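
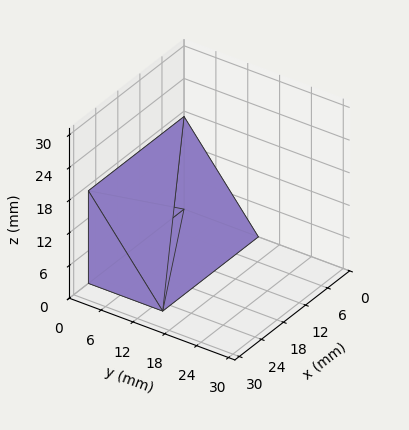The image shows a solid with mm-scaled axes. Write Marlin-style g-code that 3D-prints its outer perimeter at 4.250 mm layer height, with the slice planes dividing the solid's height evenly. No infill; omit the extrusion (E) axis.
Reading the render: the shape is a wedge (ramp): 26 × 14 mm base, rising to 17 mm along the y=0 edge and sloping linearly to z=0 at y=14 (dimensions read to the nearest mm from the axis ticks). For the g-code, the solid's height is divided into equal slices at the stated Δz and each level perimeter traced with G1 moves after a G0 lift.

; perimeter-only toolpath
G21 ; units = mm
G90 ; absolute positioning
G28 ; home
; layer 1
G0 Z4.250
G0 X0.000 Y0.000
G1 X26.000 Y0.000
G1 X26.000 Y10.500
G1 X0.000 Y10.500
G1 X0.000 Y0.000
; layer 2
G0 Z8.500
G0 X0.000 Y0.000
G1 X26.000 Y0.000
G1 X26.000 Y7.000
G1 X0.000 Y7.000
G1 X0.000 Y0.000
; layer 3
G0 Z12.750
G0 X0.000 Y0.000
G1 X26.000 Y0.000
G1 X26.000 Y3.500
G1 X0.000 Y3.500
G1 X0.000 Y0.000
M2 ; end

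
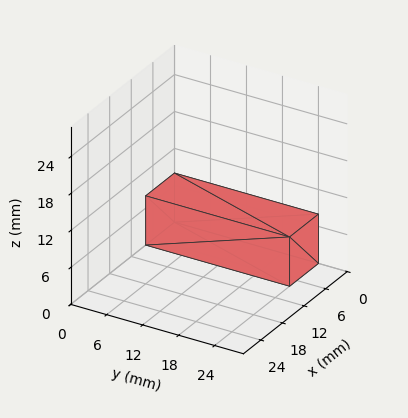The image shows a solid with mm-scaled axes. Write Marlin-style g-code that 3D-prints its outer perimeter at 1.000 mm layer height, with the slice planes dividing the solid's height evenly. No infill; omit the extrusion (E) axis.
Reading the render: the shape is a rectangular box, roughly 8 × 24 mm footprint and 8 mm tall (dimensions read to the nearest mm from the axis ticks). For the g-code, the solid's height is divided into equal slices at the stated Δz and each level perimeter traced with G1 moves after a G0 lift.

; perimeter-only toolpath
G21 ; units = mm
G90 ; absolute positioning
G28 ; home
; layer 1
G0 Z1.000
G0 X0.000 Y0.000
G1 X8.000 Y0.000
G1 X8.000 Y24.000
G1 X0.000 Y24.000
G1 X0.000 Y0.000
; layer 2
G0 Z2.000
G0 X0.000 Y0.000
G1 X8.000 Y0.000
G1 X8.000 Y24.000
G1 X0.000 Y24.000
G1 X0.000 Y0.000
; layer 3
G0 Z3.000
G0 X0.000 Y0.000
G1 X8.000 Y0.000
G1 X8.000 Y24.000
G1 X0.000 Y24.000
G1 X0.000 Y0.000
; layer 4
G0 Z4.000
G0 X0.000 Y0.000
G1 X8.000 Y0.000
G1 X8.000 Y24.000
G1 X0.000 Y24.000
G1 X0.000 Y0.000
; layer 5
G0 Z5.000
G0 X0.000 Y0.000
G1 X8.000 Y0.000
G1 X8.000 Y24.000
G1 X0.000 Y24.000
G1 X0.000 Y0.000
; layer 6
G0 Z6.000
G0 X0.000 Y0.000
G1 X8.000 Y0.000
G1 X8.000 Y24.000
G1 X0.000 Y24.000
G1 X0.000 Y0.000
; layer 7
G0 Z7.000
G0 X0.000 Y0.000
G1 X8.000 Y0.000
G1 X8.000 Y24.000
G1 X0.000 Y24.000
G1 X0.000 Y0.000
; layer 8
G0 Z8.000
G0 X0.000 Y0.000
G1 X8.000 Y0.000
G1 X8.000 Y24.000
G1 X0.000 Y24.000
G1 X0.000 Y0.000
M2 ; end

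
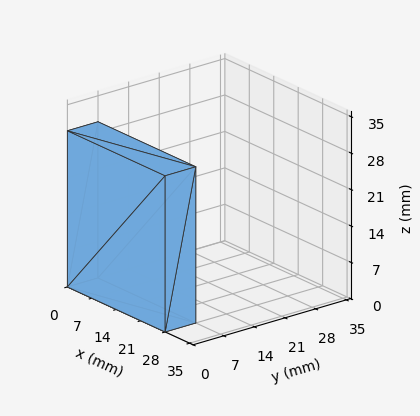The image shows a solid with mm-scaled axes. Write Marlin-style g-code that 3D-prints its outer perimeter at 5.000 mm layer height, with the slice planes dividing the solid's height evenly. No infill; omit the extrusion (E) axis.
Reading the render: the shape is a rectangular box, roughly 28 × 7 mm footprint and 30 mm tall (dimensions read to the nearest mm from the axis ticks). For the g-code, the solid's height is divided into equal slices at the stated Δz and each level perimeter traced with G1 moves after a G0 lift.

; perimeter-only toolpath
G21 ; units = mm
G90 ; absolute positioning
G28 ; home
; layer 1
G0 Z5.000
G0 X0.000 Y0.000
G1 X28.000 Y0.000
G1 X28.000 Y7.000
G1 X0.000 Y7.000
G1 X0.000 Y0.000
; layer 2
G0 Z10.000
G0 X0.000 Y0.000
G1 X28.000 Y0.000
G1 X28.000 Y7.000
G1 X0.000 Y7.000
G1 X0.000 Y0.000
; layer 3
G0 Z15.000
G0 X0.000 Y0.000
G1 X28.000 Y0.000
G1 X28.000 Y7.000
G1 X0.000 Y7.000
G1 X0.000 Y0.000
; layer 4
G0 Z20.000
G0 X0.000 Y0.000
G1 X28.000 Y0.000
G1 X28.000 Y7.000
G1 X0.000 Y7.000
G1 X0.000 Y0.000
; layer 5
G0 Z25.000
G0 X0.000 Y0.000
G1 X28.000 Y0.000
G1 X28.000 Y7.000
G1 X0.000 Y7.000
G1 X0.000 Y0.000
; layer 6
G0 Z30.000
G0 X0.000 Y0.000
G1 X28.000 Y0.000
G1 X28.000 Y7.000
G1 X0.000 Y7.000
G1 X0.000 Y0.000
M2 ; end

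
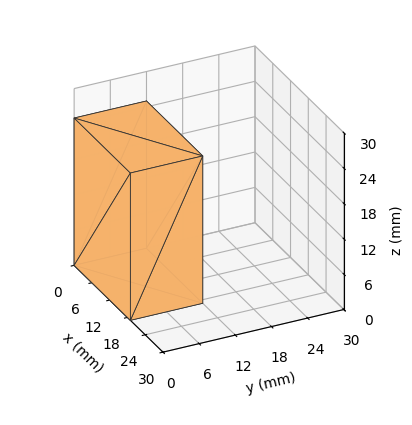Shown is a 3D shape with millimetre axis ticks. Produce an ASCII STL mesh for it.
Reading the render: the shape is a rectangular box, roughly 19 × 12 mm footprint and 25 mm tall (dimensions read to the nearest mm from the axis ticks). For the STL, each face is triangulated and given an outward normal.

solid part
  facet normal 0.0000 0.0000 -1.0000
    outer loop
      vertex 19.00 12.00 0.00
      vertex 19.00 0.00 0.00
      vertex 0.00 0.00 0.00
    endloop
  endfacet
  facet normal 0.0000 0.0000 -1.0000
    outer loop
      vertex 0.00 12.00 0.00
      vertex 19.00 12.00 0.00
      vertex 0.00 0.00 0.00
    endloop
  endfacet
  facet normal 0.0000 0.0000 1.0000
    outer loop
      vertex 0.00 0.00 25.00
      vertex 19.00 0.00 25.00
      vertex 19.00 12.00 25.00
    endloop
  endfacet
  facet normal 0.0000 0.0000 1.0000
    outer loop
      vertex 0.00 0.00 25.00
      vertex 19.00 12.00 25.00
      vertex 0.00 12.00 25.00
    endloop
  endfacet
  facet normal 0.0000 -1.0000 0.0000
    outer loop
      vertex 0.00 0.00 0.00
      vertex 19.00 0.00 0.00
      vertex 19.00 0.00 25.00
    endloop
  endfacet
  facet normal 0.0000 -1.0000 0.0000
    outer loop
      vertex 0.00 0.00 0.00
      vertex 19.00 0.00 25.00
      vertex 0.00 0.00 25.00
    endloop
  endfacet
  facet normal 0.0000 1.0000 0.0000
    outer loop
      vertex 19.00 12.00 25.00
      vertex 19.00 12.00 0.00
      vertex 0.00 12.00 0.00
    endloop
  endfacet
  facet normal 0.0000 1.0000 0.0000
    outer loop
      vertex 0.00 12.00 25.00
      vertex 19.00 12.00 25.00
      vertex 0.00 12.00 0.00
    endloop
  endfacet
  facet normal -1.0000 0.0000 0.0000
    outer loop
      vertex 0.00 12.00 25.00
      vertex 0.00 12.00 0.00
      vertex 0.00 0.00 0.00
    endloop
  endfacet
  facet normal -1.0000 0.0000 0.0000
    outer loop
      vertex 0.00 0.00 25.00
      vertex 0.00 12.00 25.00
      vertex 0.00 0.00 0.00
    endloop
  endfacet
  facet normal 1.0000 0.0000 0.0000
    outer loop
      vertex 19.00 0.00 0.00
      vertex 19.00 12.00 0.00
      vertex 19.00 12.00 25.00
    endloop
  endfacet
  facet normal 1.0000 0.0000 0.0000
    outer loop
      vertex 19.00 0.00 0.00
      vertex 19.00 12.00 25.00
      vertex 19.00 0.00 25.00
    endloop
  endfacet
endsolid part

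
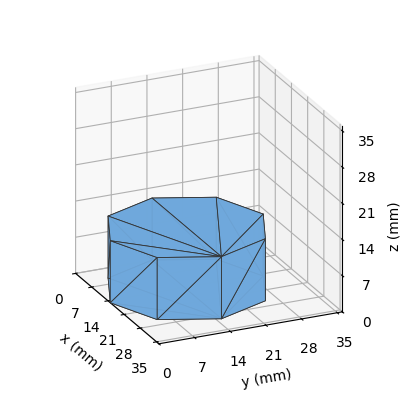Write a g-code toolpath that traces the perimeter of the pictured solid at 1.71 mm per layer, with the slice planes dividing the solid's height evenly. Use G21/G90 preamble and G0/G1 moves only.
Reading the render: the shape is a regular 8-sided prism (a cylinder approximated with 8 flat sides), circumscribed radius ≈ 15 mm, height ≈ 12 mm (dimensions read to the nearest mm from the axis ticks). For the g-code, the solid's height is divided into equal slices at the stated Δz and each level perimeter traced with G1 moves after a G0 lift.

; perimeter-only toolpath
G21 ; units = mm
G90 ; absolute positioning
G28 ; home
; layer 1
G0 Z1.71
G0 X30.00 Y15.00
G1 X25.61 Y25.61
G1 X15.00 Y30.00
G1 X4.39 Y25.61
G1 X0.00 Y15.00
G1 X4.39 Y4.39
G1 X15.00 Y0.00
G1 X25.61 Y4.39
G1 X30.00 Y15.00
; layer 2
G0 Z3.43
G0 X30.00 Y15.00
G1 X25.61 Y25.61
G1 X15.00 Y30.00
G1 X4.39 Y25.61
G1 X0.00 Y15.00
G1 X4.39 Y4.39
G1 X15.00 Y0.00
G1 X25.61 Y4.39
G1 X30.00 Y15.00
; layer 3
G0 Z5.14
G0 X30.00 Y15.00
G1 X25.61 Y25.61
G1 X15.00 Y30.00
G1 X4.39 Y25.61
G1 X0.00 Y15.00
G1 X4.39 Y4.39
G1 X15.00 Y0.00
G1 X25.61 Y4.39
G1 X30.00 Y15.00
; layer 4
G0 Z6.86
G0 X30.00 Y15.00
G1 X25.61 Y25.61
G1 X15.00 Y30.00
G1 X4.39 Y25.61
G1 X0.00 Y15.00
G1 X4.39 Y4.39
G1 X15.00 Y0.00
G1 X25.61 Y4.39
G1 X30.00 Y15.00
; layer 5
G0 Z8.57
G0 X30.00 Y15.00
G1 X25.61 Y25.61
G1 X15.00 Y30.00
G1 X4.39 Y25.61
G1 X0.00 Y15.00
G1 X4.39 Y4.39
G1 X15.00 Y0.00
G1 X25.61 Y4.39
G1 X30.00 Y15.00
; layer 6
G0 Z10.29
G0 X30.00 Y15.00
G1 X25.61 Y25.61
G1 X15.00 Y30.00
G1 X4.39 Y25.61
G1 X0.00 Y15.00
G1 X4.39 Y4.39
G1 X15.00 Y0.00
G1 X25.61 Y4.39
G1 X30.00 Y15.00
; layer 7
G0 Z12.00
G0 X30.00 Y15.00
G1 X25.61 Y25.61
G1 X15.00 Y30.00
G1 X4.39 Y25.61
G1 X0.00 Y15.00
G1 X4.39 Y4.39
G1 X15.00 Y0.00
G1 X25.61 Y4.39
G1 X30.00 Y15.00
M2 ; end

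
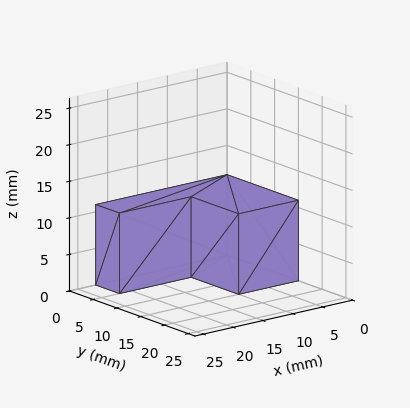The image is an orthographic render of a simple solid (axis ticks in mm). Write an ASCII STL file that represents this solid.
Reading the render: the shape is an L-shaped prism: outer 22 × 15 mm, arm thicknesses ≈ 5 mm (horizontal) and 10 mm (vertical), extruded 11 mm in z (dimensions read to the nearest mm from the axis ticks). For the STL, each face is triangulated and given an outward normal.

solid part
  facet normal 0.0000 0.0000 -1.0000
    outer loop
      vertex 22.0 5.0 0.0
      vertex 22.0 0.0 0.0
      vertex 0.0 0.0 0.0
    endloop
  endfacet
  facet normal 0.0000 0.0000 -1.0000
    outer loop
      vertex 10.0 5.0 0.0
      vertex 22.0 5.0 0.0
      vertex 0.0 0.0 0.0
    endloop
  endfacet
  facet normal 0.0000 0.0000 -1.0000
    outer loop
      vertex 10.0 15.0 0.0
      vertex 10.0 5.0 0.0
      vertex 0.0 0.0 0.0
    endloop
  endfacet
  facet normal 0.0000 0.0000 -1.0000
    outer loop
      vertex 0.0 15.0 0.0
      vertex 10.0 15.0 0.0
      vertex 0.0 0.0 0.0
    endloop
  endfacet
  facet normal 0.0000 0.0000 1.0000
    outer loop
      vertex 0.0 0.0 11.0
      vertex 22.0 0.0 11.0
      vertex 22.0 5.0 11.0
    endloop
  endfacet
  facet normal 0.0000 0.0000 1.0000
    outer loop
      vertex 0.0 0.0 11.0
      vertex 22.0 5.0 11.0
      vertex 10.0 5.0 11.0
    endloop
  endfacet
  facet normal 0.0000 0.0000 1.0000
    outer loop
      vertex 0.0 0.0 11.0
      vertex 10.0 5.0 11.0
      vertex 10.0 15.0 11.0
    endloop
  endfacet
  facet normal 0.0000 0.0000 1.0000
    outer loop
      vertex 0.0 0.0 11.0
      vertex 10.0 15.0 11.0
      vertex 0.0 15.0 11.0
    endloop
  endfacet
  facet normal 0.0000 -1.0000 0.0000
    outer loop
      vertex 0.0 0.0 0.0
      vertex 22.0 0.0 0.0
      vertex 22.0 0.0 11.0
    endloop
  endfacet
  facet normal 0.0000 -1.0000 0.0000
    outer loop
      vertex 0.0 0.0 0.0
      vertex 22.0 0.0 11.0
      vertex 0.0 0.0 11.0
    endloop
  endfacet
  facet normal 1.0000 0.0000 0.0000
    outer loop
      vertex 22.0 0.0 0.0
      vertex 22.0 5.0 0.0
      vertex 22.0 5.0 11.0
    endloop
  endfacet
  facet normal 1.0000 0.0000 0.0000
    outer loop
      vertex 22.0 0.0 0.0
      vertex 22.0 5.0 11.0
      vertex 22.0 0.0 11.0
    endloop
  endfacet
  facet normal 0.0000 1.0000 0.0000
    outer loop
      vertex 22.0 5.0 0.0
      vertex 10.0 5.0 0.0
      vertex 10.0 5.0 11.0
    endloop
  endfacet
  facet normal 0.0000 1.0000 0.0000
    outer loop
      vertex 22.0 5.0 0.0
      vertex 10.0 5.0 11.0
      vertex 22.0 5.0 11.0
    endloop
  endfacet
  facet normal 1.0000 0.0000 0.0000
    outer loop
      vertex 10.0 5.0 0.0
      vertex 10.0 15.0 0.0
      vertex 10.0 15.0 11.0
    endloop
  endfacet
  facet normal 1.0000 0.0000 0.0000
    outer loop
      vertex 10.0 5.0 0.0
      vertex 10.0 15.0 11.0
      vertex 10.0 5.0 11.0
    endloop
  endfacet
  facet normal 0.0000 1.0000 0.0000
    outer loop
      vertex 10.0 15.0 0.0
      vertex 0.0 15.0 0.0
      vertex 0.0 15.0 11.0
    endloop
  endfacet
  facet normal 0.0000 1.0000 0.0000
    outer loop
      vertex 10.0 15.0 0.0
      vertex 0.0 15.0 11.0
      vertex 10.0 15.0 11.0
    endloop
  endfacet
  facet normal -1.0000 0.0000 0.0000
    outer loop
      vertex 0.0 15.0 0.0
      vertex 0.0 0.0 0.0
      vertex 0.0 0.0 11.0
    endloop
  endfacet
  facet normal -1.0000 0.0000 0.0000
    outer loop
      vertex 0.0 15.0 0.0
      vertex 0.0 0.0 11.0
      vertex 0.0 15.0 11.0
    endloop
  endfacet
endsolid part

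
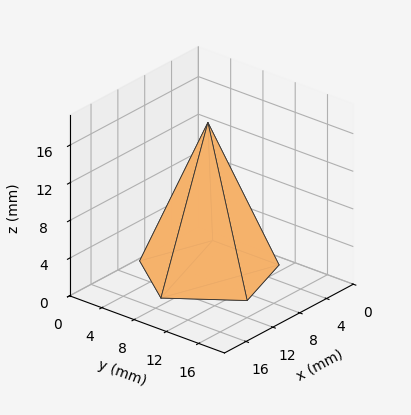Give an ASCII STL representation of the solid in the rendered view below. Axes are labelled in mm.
Reading the render: the shape is a regular 5-sided pyramid, base circumscribed radius ≈ 7 mm, apex at z ≈ 16 mm (dimensions read to the nearest mm from the axis ticks). For the STL, each face is triangulated and given an outward normal.

solid part
  facet normal 0.0000 0.0000 -1.0000
    outer loop
      vertex 1.34 11.11 0.00
      vertex 9.16 13.66 0.00
      vertex 14.00 7.00 0.00
    endloop
  endfacet
  facet normal 0.0000 0.0000 -1.0000
    outer loop
      vertex 1.34 2.89 0.00
      vertex 1.34 11.11 0.00
      vertex 14.00 7.00 0.00
    endloop
  endfacet
  facet normal 0.0000 0.0000 -1.0000
    outer loop
      vertex 9.16 0.34 0.00
      vertex 1.34 2.89 0.00
      vertex 14.00 7.00 0.00
    endloop
  endfacet
  facet normal 0.7626 0.5542 0.3336
    outer loop
      vertex 14.00 7.00 0.00
      vertex 9.16 13.66 0.00
      vertex 7.00 7.00 16.00
    endloop
  endfacet
  facet normal -0.2923 0.8963 0.3336
    outer loop
      vertex 9.16 13.66 0.00
      vertex 1.34 11.11 0.00
      vertex 7.00 7.00 16.00
    endloop
  endfacet
  facet normal -0.9428 0.0000 0.3335
    outer loop
      vertex 1.34 11.11 0.00
      vertex 1.34 2.89 0.00
      vertex 7.00 7.00 16.00
    endloop
  endfacet
  facet normal -0.2923 -0.8963 0.3336
    outer loop
      vertex 1.34 2.89 0.00
      vertex 9.16 0.34 0.00
      vertex 7.00 7.00 16.00
    endloop
  endfacet
  facet normal 0.7626 -0.5542 0.3336
    outer loop
      vertex 9.16 0.34 0.00
      vertex 14.00 7.00 0.00
      vertex 7.00 7.00 16.00
    endloop
  endfacet
endsolid part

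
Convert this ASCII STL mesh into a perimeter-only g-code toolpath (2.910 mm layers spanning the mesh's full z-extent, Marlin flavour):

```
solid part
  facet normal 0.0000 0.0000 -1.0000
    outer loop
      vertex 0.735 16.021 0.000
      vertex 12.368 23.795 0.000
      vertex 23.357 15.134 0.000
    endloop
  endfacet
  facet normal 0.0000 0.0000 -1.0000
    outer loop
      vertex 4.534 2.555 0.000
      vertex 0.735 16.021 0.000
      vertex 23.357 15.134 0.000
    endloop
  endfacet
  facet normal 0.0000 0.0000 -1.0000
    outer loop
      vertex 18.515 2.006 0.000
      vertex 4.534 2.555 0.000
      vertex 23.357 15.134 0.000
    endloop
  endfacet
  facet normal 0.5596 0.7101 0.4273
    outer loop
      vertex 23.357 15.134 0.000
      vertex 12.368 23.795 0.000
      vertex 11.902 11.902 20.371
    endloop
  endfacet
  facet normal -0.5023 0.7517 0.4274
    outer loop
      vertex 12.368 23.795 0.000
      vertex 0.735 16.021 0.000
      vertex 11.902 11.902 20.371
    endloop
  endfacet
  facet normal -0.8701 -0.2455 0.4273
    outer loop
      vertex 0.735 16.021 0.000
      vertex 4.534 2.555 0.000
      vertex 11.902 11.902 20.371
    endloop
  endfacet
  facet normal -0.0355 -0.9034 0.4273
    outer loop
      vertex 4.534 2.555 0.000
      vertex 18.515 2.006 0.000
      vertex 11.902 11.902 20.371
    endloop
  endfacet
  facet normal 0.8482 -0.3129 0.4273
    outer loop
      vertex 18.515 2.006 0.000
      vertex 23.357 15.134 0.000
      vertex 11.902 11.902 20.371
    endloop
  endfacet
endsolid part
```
; perimeter-only toolpath
G21 ; units = mm
G90 ; absolute positioning
G28 ; home
; layer 1
G0 Z2.910
G0 X21.721 Y14.672
G1 X12.301 Y22.096
G1 X2.330 Y15.433
G1 X5.587 Y3.890
G1 X17.570 Y3.420
G1 X21.721 Y14.672
; layer 2
G0 Z5.820
G0 X20.084 Y14.211
G1 X12.235 Y20.397
G1 X3.926 Y14.844
G1 X6.639 Y5.226
G1 X16.626 Y4.833
G1 X20.084 Y14.211
; layer 3
G0 Z8.730
G0 X18.448 Y13.749
G1 X12.168 Y18.698
G1 X5.521 Y14.256
G1 X7.692 Y6.561
G1 X15.681 Y6.247
G1 X18.448 Y13.749
; layer 4
G0 Z11.641
G0 X16.811 Y13.287
G1 X12.102 Y16.999
G1 X7.116 Y13.667
G1 X8.744 Y7.896
G1 X14.736 Y7.661
G1 X16.811 Y13.287
; layer 5
G0 Z14.551
G0 X15.175 Y12.825
G1 X12.035 Y15.300
G1 X8.711 Y13.079
G1 X9.797 Y9.231
G1 X13.791 Y9.075
G1 X15.175 Y12.825
; layer 6
G0 Z17.461
G0 X13.538 Y12.364
G1 X11.969 Y13.601
G1 X10.307 Y12.490
G1 X10.849 Y10.567
G1 X12.847 Y10.488
G1 X13.538 Y12.364
M2 ; end

The solid is a regular 5-sided pyramid, base circumscribed radius ≈ 11.9 mm, apex at z ≈ 20.4 mm. Slicing at Δz = 2.910 mm — 7 equal slices spanning the solid's height, so layer i sits at z = i·h/7 — gives 6 non-empty perimeters. Each is a 5-segment closed polygon; G0 lifts to the layer z and rapids to the start vertex, then G1 traces the edges. The cross-section shrinks linearly with z (the slice at the apex is degenerate and omitted).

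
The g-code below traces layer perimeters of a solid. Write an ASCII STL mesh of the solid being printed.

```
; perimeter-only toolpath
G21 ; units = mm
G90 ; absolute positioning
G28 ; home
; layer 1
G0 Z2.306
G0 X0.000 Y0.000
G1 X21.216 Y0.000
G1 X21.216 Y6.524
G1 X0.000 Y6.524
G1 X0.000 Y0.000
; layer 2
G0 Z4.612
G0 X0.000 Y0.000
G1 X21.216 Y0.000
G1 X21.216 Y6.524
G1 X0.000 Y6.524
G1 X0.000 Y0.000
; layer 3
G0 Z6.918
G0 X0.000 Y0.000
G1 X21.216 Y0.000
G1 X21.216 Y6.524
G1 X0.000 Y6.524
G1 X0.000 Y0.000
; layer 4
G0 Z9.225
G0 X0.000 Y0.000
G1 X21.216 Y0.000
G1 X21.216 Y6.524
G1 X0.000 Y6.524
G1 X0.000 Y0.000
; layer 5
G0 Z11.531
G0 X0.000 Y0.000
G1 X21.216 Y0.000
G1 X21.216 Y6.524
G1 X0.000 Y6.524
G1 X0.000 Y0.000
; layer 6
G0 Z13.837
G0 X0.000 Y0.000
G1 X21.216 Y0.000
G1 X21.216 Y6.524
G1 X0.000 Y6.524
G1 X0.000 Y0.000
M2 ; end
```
solid part
  facet normal 0.0000 0.0000 -1.0000
    outer loop
      vertex 21.216 6.524 0.000
      vertex 21.216 0.000 0.000
      vertex 0.000 0.000 0.000
    endloop
  endfacet
  facet normal 0.0000 0.0000 -1.0000
    outer loop
      vertex 0.000 6.524 0.000
      vertex 21.216 6.524 0.000
      vertex 0.000 0.000 0.000
    endloop
  endfacet
  facet normal 0.0000 0.0000 1.0000
    outer loop
      vertex 0.000 0.000 13.837
      vertex 21.216 0.000 13.837
      vertex 21.216 6.524 13.837
    endloop
  endfacet
  facet normal 0.0000 0.0000 1.0000
    outer loop
      vertex 0.000 0.000 13.837
      vertex 21.216 6.524 13.837
      vertex 0.000 6.524 13.837
    endloop
  endfacet
  facet normal 0.0000 -1.0000 0.0000
    outer loop
      vertex 0.000 0.000 0.000
      vertex 21.216 0.000 0.000
      vertex 21.216 0.000 13.837
    endloop
  endfacet
  facet normal 0.0000 -1.0000 0.0000
    outer loop
      vertex 0.000 0.000 0.000
      vertex 21.216 0.000 13.837
      vertex 0.000 0.000 13.837
    endloop
  endfacet
  facet normal 0.0000 1.0000 0.0000
    outer loop
      vertex 21.216 6.524 13.837
      vertex 21.216 6.524 0.000
      vertex 0.000 6.524 0.000
    endloop
  endfacet
  facet normal 0.0000 1.0000 0.0000
    outer loop
      vertex 0.000 6.524 13.837
      vertex 21.216 6.524 13.837
      vertex 0.000 6.524 0.000
    endloop
  endfacet
  facet normal -1.0000 0.0000 0.0000
    outer loop
      vertex 0.000 6.524 13.837
      vertex 0.000 6.524 0.000
      vertex 0.000 0.000 0.000
    endloop
  endfacet
  facet normal -1.0000 0.0000 0.0000
    outer loop
      vertex 0.000 0.000 13.837
      vertex 0.000 6.524 13.837
      vertex 0.000 0.000 0.000
    endloop
  endfacet
  facet normal 1.0000 0.0000 0.0000
    outer loop
      vertex 21.216 0.000 0.000
      vertex 21.216 6.524 0.000
      vertex 21.216 6.524 13.837
    endloop
  endfacet
  facet normal 1.0000 0.0000 0.0000
    outer loop
      vertex 21.216 0.000 0.000
      vertex 21.216 6.524 13.837
      vertex 21.216 0.000 13.837
    endloop
  endfacet
endsolid part

The G0 Z moves step by Δz≈2.306 mm. Every layer's G1 loop is the same polygon, so the solid is a straight extrusion of it from z=0 to z≈13.8. Closing with flat bottom and top caps and triangulating gives 12 facets — a rectangular box, roughly 21.2 × 6.52 mm footprint and 13.8 mm tall.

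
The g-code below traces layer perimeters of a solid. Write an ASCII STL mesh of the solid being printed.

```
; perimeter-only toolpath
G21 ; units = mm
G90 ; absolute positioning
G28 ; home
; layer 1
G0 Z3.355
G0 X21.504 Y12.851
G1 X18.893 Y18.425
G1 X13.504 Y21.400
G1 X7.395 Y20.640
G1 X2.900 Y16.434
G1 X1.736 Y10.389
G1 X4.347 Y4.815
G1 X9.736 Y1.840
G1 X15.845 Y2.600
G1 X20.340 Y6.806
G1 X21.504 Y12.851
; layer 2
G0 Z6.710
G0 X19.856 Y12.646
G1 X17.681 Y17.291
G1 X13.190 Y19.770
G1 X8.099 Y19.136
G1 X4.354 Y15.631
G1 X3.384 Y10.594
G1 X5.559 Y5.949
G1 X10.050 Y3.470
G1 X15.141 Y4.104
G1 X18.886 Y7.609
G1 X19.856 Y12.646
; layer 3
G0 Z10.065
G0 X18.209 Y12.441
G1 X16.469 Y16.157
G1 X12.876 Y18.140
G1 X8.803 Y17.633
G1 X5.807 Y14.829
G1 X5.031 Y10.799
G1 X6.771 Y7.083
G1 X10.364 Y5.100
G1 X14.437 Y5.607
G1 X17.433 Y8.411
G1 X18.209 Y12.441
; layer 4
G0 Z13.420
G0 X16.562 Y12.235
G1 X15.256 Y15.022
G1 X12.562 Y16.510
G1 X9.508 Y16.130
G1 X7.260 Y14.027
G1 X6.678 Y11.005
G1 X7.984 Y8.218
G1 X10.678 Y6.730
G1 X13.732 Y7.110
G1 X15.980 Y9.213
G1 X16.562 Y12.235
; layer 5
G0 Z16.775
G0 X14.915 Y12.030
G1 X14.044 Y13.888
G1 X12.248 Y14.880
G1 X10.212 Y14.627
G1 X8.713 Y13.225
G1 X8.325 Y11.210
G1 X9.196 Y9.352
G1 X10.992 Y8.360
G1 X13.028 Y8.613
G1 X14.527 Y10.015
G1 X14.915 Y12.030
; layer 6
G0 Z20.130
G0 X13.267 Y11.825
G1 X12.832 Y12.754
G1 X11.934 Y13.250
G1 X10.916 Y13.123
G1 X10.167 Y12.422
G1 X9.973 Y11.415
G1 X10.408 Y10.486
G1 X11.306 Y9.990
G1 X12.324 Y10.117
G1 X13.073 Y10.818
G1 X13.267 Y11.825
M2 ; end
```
solid part
  facet normal 0.0000 0.0000 -1.0000
    outer loop
      vertex 13.818 23.030 0.000
      vertex 20.105 19.559 0.000
      vertex 23.151 13.056 0.000
    endloop
  endfacet
  facet normal 0.0000 0.0000 -1.0000
    outer loop
      vertex 6.691 22.143 0.000
      vertex 13.818 23.030 0.000
      vertex 23.151 13.056 0.000
    endloop
  endfacet
  facet normal 0.0000 0.0000 -1.0000
    outer loop
      vertex 1.447 17.236 0.000
      vertex 6.691 22.143 0.000
      vertex 23.151 13.056 0.000
    endloop
  endfacet
  facet normal 0.0000 0.0000 -1.0000
    outer loop
      vertex 0.089 10.184 0.000
      vertex 1.447 17.236 0.000
      vertex 23.151 13.056 0.000
    endloop
  endfacet
  facet normal 0.0000 0.0000 -1.0000
    outer loop
      vertex 3.135 3.681 0.000
      vertex 0.089 10.184 0.000
      vertex 23.151 13.056 0.000
    endloop
  endfacet
  facet normal 0.0000 0.0000 -1.0000
    outer loop
      vertex 9.422 0.210 0.000
      vertex 3.135 3.681 0.000
      vertex 23.151 13.056 0.000
    endloop
  endfacet
  facet normal 0.0000 0.0000 -1.0000
    outer loop
      vertex 16.549 1.097 0.000
      vertex 9.422 0.210 0.000
      vertex 23.151 13.056 0.000
    endloop
  endfacet
  facet normal 0.0000 0.0000 -1.0000
    outer loop
      vertex 21.793 6.004 0.000
      vertex 16.549 1.097 0.000
      vertex 23.151 13.056 0.000
    endloop
  endfacet
  facet normal 0.8194 0.3838 0.4258
    outer loop
      vertex 23.151 13.056 0.000
      vertex 20.105 19.559 0.000
      vertex 11.620 11.620 23.485
    endloop
  endfacet
  facet normal 0.4373 0.7921 0.4258
    outer loop
      vertex 20.105 19.559 0.000
      vertex 13.818 23.030 0.000
      vertex 11.620 11.620 23.485
    endloop
  endfacet
  facet normal -0.1117 0.8979 0.4258
    outer loop
      vertex 13.818 23.030 0.000
      vertex 6.691 22.143 0.000
      vertex 11.620 11.620 23.485
    endloop
  endfacet
  facet normal -0.6182 0.6607 0.4258
    outer loop
      vertex 6.691 22.143 0.000
      vertex 1.447 17.236 0.000
      vertex 11.620 11.620 23.485
    endloop
  endfacet
  facet normal -0.8885 0.1711 0.4258
    outer loop
      vertex 1.447 17.236 0.000
      vertex 0.089 10.184 0.000
      vertex 11.620 11.620 23.485
    endloop
  endfacet
  facet normal -0.8194 -0.3838 0.4258
    outer loop
      vertex 0.089 10.184 0.000
      vertex 3.135 3.681 0.000
      vertex 11.620 11.620 23.485
    endloop
  endfacet
  facet normal -0.4373 -0.7921 0.4258
    outer loop
      vertex 3.135 3.681 0.000
      vertex 9.422 0.210 0.000
      vertex 11.620 11.620 23.485
    endloop
  endfacet
  facet normal 0.1117 -0.8979 0.4258
    outer loop
      vertex 9.422 0.210 0.000
      vertex 16.549 1.097 0.000
      vertex 11.620 11.620 23.485
    endloop
  endfacet
  facet normal 0.6182 -0.6607 0.4258
    outer loop
      vertex 16.549 1.097 0.000
      vertex 21.793 6.004 0.000
      vertex 11.620 11.620 23.485
    endloop
  endfacet
  facet normal 0.8885 -0.1711 0.4258
    outer loop
      vertex 21.793 6.004 0.000
      vertex 23.151 13.056 0.000
      vertex 11.620 11.620 23.485
    endloop
  endfacet
endsolid part

The G0 Z moves step by Δz≈3.355 mm. The G1 loops shrink linearly with z, so the solid tapers from its base footprint up to z≈23.5. Closing with a flat bottom cap and the tapered top and triangulating gives 18 facets — a regular 10-sided pyramid, base circumscribed radius ≈ 11.6 mm, apex at z ≈ 23.5 mm.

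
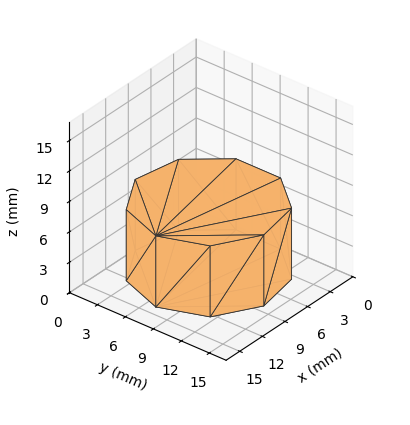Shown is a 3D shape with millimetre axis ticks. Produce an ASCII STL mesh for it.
Reading the render: the shape is a regular 9-sided prism (a cylinder approximated with 9 flat sides), circumscribed radius ≈ 7 mm, height ≈ 7 mm (dimensions read to the nearest mm from the axis ticks). For the STL, each face is triangulated and given an outward normal.

solid part
  facet normal 0.0000 0.0000 -1.0000
    outer loop
      vertex 8.216 13.894 0.000
      vertex 12.362 11.500 0.000
      vertex 14.000 7.000 0.000
    endloop
  endfacet
  facet normal 0.0000 0.0000 -1.0000
    outer loop
      vertex 3.500 13.062 0.000
      vertex 8.216 13.894 0.000
      vertex 14.000 7.000 0.000
    endloop
  endfacet
  facet normal 0.0000 0.0000 -1.0000
    outer loop
      vertex 0.422 9.394 0.000
      vertex 3.500 13.062 0.000
      vertex 14.000 7.000 0.000
    endloop
  endfacet
  facet normal 0.0000 0.0000 -1.0000
    outer loop
      vertex 0.422 4.606 0.000
      vertex 0.422 9.394 0.000
      vertex 14.000 7.000 0.000
    endloop
  endfacet
  facet normal 0.0000 0.0000 -1.0000
    outer loop
      vertex 3.500 0.938 0.000
      vertex 0.422 4.606 0.000
      vertex 14.000 7.000 0.000
    endloop
  endfacet
  facet normal 0.0000 0.0000 -1.0000
    outer loop
      vertex 8.216 0.106 0.000
      vertex 3.500 0.938 0.000
      vertex 14.000 7.000 0.000
    endloop
  endfacet
  facet normal 0.0000 0.0000 -1.0000
    outer loop
      vertex 12.362 2.500 0.000
      vertex 8.216 0.106 0.000
      vertex 14.000 7.000 0.000
    endloop
  endfacet
  facet normal 0.0000 0.0000 1.0000
    outer loop
      vertex 14.000 7.000 7.000
      vertex 12.362 11.500 7.000
      vertex 8.216 13.894 7.000
    endloop
  endfacet
  facet normal 0.0000 0.0000 1.0000
    outer loop
      vertex 14.000 7.000 7.000
      vertex 8.216 13.894 7.000
      vertex 3.500 13.062 7.000
    endloop
  endfacet
  facet normal 0.0000 0.0000 1.0000
    outer loop
      vertex 14.000 7.000 7.000
      vertex 3.500 13.062 7.000
      vertex 0.422 9.394 7.000
    endloop
  endfacet
  facet normal 0.0000 0.0000 1.0000
    outer loop
      vertex 14.000 7.000 7.000
      vertex 0.422 9.394 7.000
      vertex 0.422 4.606 7.000
    endloop
  endfacet
  facet normal 0.0000 0.0000 1.0000
    outer loop
      vertex 14.000 7.000 7.000
      vertex 0.422 4.606 7.000
      vertex 3.500 0.938 7.000
    endloop
  endfacet
  facet normal 0.0000 0.0000 1.0000
    outer loop
      vertex 14.000 7.000 7.000
      vertex 3.500 0.938 7.000
      vertex 8.216 0.106 7.000
    endloop
  endfacet
  facet normal 0.0000 0.0000 1.0000
    outer loop
      vertex 14.000 7.000 7.000
      vertex 8.216 0.106 7.000
      vertex 12.362 2.500 7.000
    endloop
  endfacet
  facet normal 0.9397 0.3420 0.0000
    outer loop
      vertex 14.000 7.000 0.000
      vertex 12.362 11.500 0.000
      vertex 12.362 11.500 7.000
    endloop
  endfacet
  facet normal 0.9397 0.3420 0.0000
    outer loop
      vertex 14.000 7.000 0.000
      vertex 12.362 11.500 7.000
      vertex 14.000 7.000 7.000
    endloop
  endfacet
  facet normal 0.5000 0.8660 0.0000
    outer loop
      vertex 12.362 11.500 0.000
      vertex 8.216 13.894 0.000
      vertex 8.216 13.894 7.000
    endloop
  endfacet
  facet normal 0.5000 0.8660 0.0000
    outer loop
      vertex 12.362 11.500 0.000
      vertex 8.216 13.894 7.000
      vertex 12.362 11.500 7.000
    endloop
  endfacet
  facet normal -0.1737 0.9848 0.0000
    outer loop
      vertex 8.216 13.894 0.000
      vertex 3.500 13.062 0.000
      vertex 3.500 13.062 7.000
    endloop
  endfacet
  facet normal -0.1737 0.9848 0.0000
    outer loop
      vertex 8.216 13.894 0.000
      vertex 3.500 13.062 7.000
      vertex 8.216 13.894 7.000
    endloop
  endfacet
  facet normal -0.7660 0.6428 0.0000
    outer loop
      vertex 3.500 13.062 0.000
      vertex 0.422 9.394 0.000
      vertex 0.422 9.394 7.000
    endloop
  endfacet
  facet normal -0.7660 0.6428 0.0000
    outer loop
      vertex 3.500 13.062 0.000
      vertex 0.422 9.394 7.000
      vertex 3.500 13.062 7.000
    endloop
  endfacet
  facet normal -1.0000 0.0000 0.0000
    outer loop
      vertex 0.422 9.394 0.000
      vertex 0.422 4.606 0.000
      vertex 0.422 4.606 7.000
    endloop
  endfacet
  facet normal -1.0000 0.0000 0.0000
    outer loop
      vertex 0.422 9.394 0.000
      vertex 0.422 4.606 7.000
      vertex 0.422 9.394 7.000
    endloop
  endfacet
  facet normal -0.7660 -0.6428 0.0000
    outer loop
      vertex 0.422 4.606 0.000
      vertex 3.500 0.938 0.000
      vertex 3.500 0.938 7.000
    endloop
  endfacet
  facet normal -0.7660 -0.6428 0.0000
    outer loop
      vertex 0.422 4.606 0.000
      vertex 3.500 0.938 7.000
      vertex 0.422 4.606 7.000
    endloop
  endfacet
  facet normal -0.1737 -0.9848 0.0000
    outer loop
      vertex 3.500 0.938 0.000
      vertex 8.216 0.106 0.000
      vertex 8.216 0.106 7.000
    endloop
  endfacet
  facet normal -0.1737 -0.9848 0.0000
    outer loop
      vertex 3.500 0.938 0.000
      vertex 8.216 0.106 7.000
      vertex 3.500 0.938 7.000
    endloop
  endfacet
  facet normal 0.5000 -0.8660 0.0000
    outer loop
      vertex 8.216 0.106 0.000
      vertex 12.362 2.500 0.000
      vertex 12.362 2.500 7.000
    endloop
  endfacet
  facet normal 0.5000 -0.8660 0.0000
    outer loop
      vertex 8.216 0.106 0.000
      vertex 12.362 2.500 7.000
      vertex 8.216 0.106 7.000
    endloop
  endfacet
  facet normal 0.9397 -0.3420 0.0000
    outer loop
      vertex 12.362 2.500 0.000
      vertex 14.000 7.000 0.000
      vertex 14.000 7.000 7.000
    endloop
  endfacet
  facet normal 0.9397 -0.3420 0.0000
    outer loop
      vertex 12.362 2.500 0.000
      vertex 14.000 7.000 7.000
      vertex 12.362 2.500 7.000
    endloop
  endfacet
endsolid part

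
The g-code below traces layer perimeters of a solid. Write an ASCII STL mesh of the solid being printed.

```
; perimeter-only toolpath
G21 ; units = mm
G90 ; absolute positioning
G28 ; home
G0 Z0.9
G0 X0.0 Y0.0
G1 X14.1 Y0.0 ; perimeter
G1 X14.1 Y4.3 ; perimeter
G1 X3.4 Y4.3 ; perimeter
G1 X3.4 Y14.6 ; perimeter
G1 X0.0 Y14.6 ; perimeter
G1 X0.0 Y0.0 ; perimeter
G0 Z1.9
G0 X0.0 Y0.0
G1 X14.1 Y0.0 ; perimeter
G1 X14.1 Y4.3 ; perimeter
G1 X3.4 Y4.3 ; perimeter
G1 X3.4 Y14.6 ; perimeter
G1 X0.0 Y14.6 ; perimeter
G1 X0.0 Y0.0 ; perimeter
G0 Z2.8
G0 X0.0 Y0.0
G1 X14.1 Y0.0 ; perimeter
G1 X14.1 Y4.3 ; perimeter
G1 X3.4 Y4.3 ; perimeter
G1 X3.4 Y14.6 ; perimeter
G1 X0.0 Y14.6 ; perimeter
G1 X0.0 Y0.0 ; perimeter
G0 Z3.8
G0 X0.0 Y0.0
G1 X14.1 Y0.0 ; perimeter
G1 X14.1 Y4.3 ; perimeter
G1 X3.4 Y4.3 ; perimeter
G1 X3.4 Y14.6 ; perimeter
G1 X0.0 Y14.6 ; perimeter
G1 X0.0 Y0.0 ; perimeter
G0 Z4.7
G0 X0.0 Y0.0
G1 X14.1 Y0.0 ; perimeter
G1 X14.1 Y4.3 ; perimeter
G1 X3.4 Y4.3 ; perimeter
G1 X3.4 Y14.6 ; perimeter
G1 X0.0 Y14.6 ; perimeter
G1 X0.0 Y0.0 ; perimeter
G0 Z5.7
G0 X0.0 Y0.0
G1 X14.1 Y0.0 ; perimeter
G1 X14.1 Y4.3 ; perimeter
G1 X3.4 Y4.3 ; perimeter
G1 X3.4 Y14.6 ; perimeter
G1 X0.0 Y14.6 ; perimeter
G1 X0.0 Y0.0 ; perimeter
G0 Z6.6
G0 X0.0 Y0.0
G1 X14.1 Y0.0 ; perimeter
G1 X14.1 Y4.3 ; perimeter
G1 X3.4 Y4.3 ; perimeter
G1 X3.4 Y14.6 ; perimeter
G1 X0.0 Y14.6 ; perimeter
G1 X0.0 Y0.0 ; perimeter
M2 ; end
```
solid part
  facet normal 0.0000 0.0000 -1.0000
    outer loop
      vertex 14.1 4.3 0.0
      vertex 14.1 0.0 0.0
      vertex 0.0 0.0 0.0
    endloop
  endfacet
  facet normal 0.0000 0.0000 -1.0000
    outer loop
      vertex 3.4 4.3 0.0
      vertex 14.1 4.3 0.0
      vertex 0.0 0.0 0.0
    endloop
  endfacet
  facet normal 0.0000 0.0000 -1.0000
    outer loop
      vertex 3.4 14.6 0.0
      vertex 3.4 4.3 0.0
      vertex 0.0 0.0 0.0
    endloop
  endfacet
  facet normal 0.0000 0.0000 -1.0000
    outer loop
      vertex 0.0 14.6 0.0
      vertex 3.4 14.6 0.0
      vertex 0.0 0.0 0.0
    endloop
  endfacet
  facet normal 0.0000 0.0000 1.0000
    outer loop
      vertex 0.0 0.0 6.6
      vertex 14.1 0.0 6.6
      vertex 14.1 4.3 6.6
    endloop
  endfacet
  facet normal 0.0000 0.0000 1.0000
    outer loop
      vertex 0.0 0.0 6.6
      vertex 14.1 4.3 6.6
      vertex 3.4 4.3 6.6
    endloop
  endfacet
  facet normal 0.0000 0.0000 1.0000
    outer loop
      vertex 0.0 0.0 6.6
      vertex 3.4 4.3 6.6
      vertex 3.4 14.6 6.6
    endloop
  endfacet
  facet normal 0.0000 0.0000 1.0000
    outer loop
      vertex 0.0 0.0 6.6
      vertex 3.4 14.6 6.6
      vertex 0.0 14.6 6.6
    endloop
  endfacet
  facet normal 0.0000 -1.0000 0.0000
    outer loop
      vertex 0.0 0.0 0.0
      vertex 14.1 0.0 0.0
      vertex 14.1 0.0 6.6
    endloop
  endfacet
  facet normal 0.0000 -1.0000 0.0000
    outer loop
      vertex 0.0 0.0 0.0
      vertex 14.1 0.0 6.6
      vertex 0.0 0.0 6.6
    endloop
  endfacet
  facet normal 1.0000 0.0000 0.0000
    outer loop
      vertex 14.1 0.0 0.0
      vertex 14.1 4.3 0.0
      vertex 14.1 4.3 6.6
    endloop
  endfacet
  facet normal 1.0000 0.0000 0.0000
    outer loop
      vertex 14.1 0.0 0.0
      vertex 14.1 4.3 6.6
      vertex 14.1 0.0 6.6
    endloop
  endfacet
  facet normal 0.0000 1.0000 0.0000
    outer loop
      vertex 14.1 4.3 0.0
      vertex 3.4 4.3 0.0
      vertex 3.4 4.3 6.6
    endloop
  endfacet
  facet normal 0.0000 1.0000 0.0000
    outer loop
      vertex 14.1 4.3 0.0
      vertex 3.4 4.3 6.6
      vertex 14.1 4.3 6.6
    endloop
  endfacet
  facet normal 1.0000 0.0000 0.0000
    outer loop
      vertex 3.4 4.3 0.0
      vertex 3.4 14.6 0.0
      vertex 3.4 14.6 6.6
    endloop
  endfacet
  facet normal 1.0000 0.0000 0.0000
    outer loop
      vertex 3.4 4.3 0.0
      vertex 3.4 14.6 6.6
      vertex 3.4 4.3 6.6
    endloop
  endfacet
  facet normal 0.0000 1.0000 0.0000
    outer loop
      vertex 3.4 14.6 0.0
      vertex 0.0 14.6 0.0
      vertex 0.0 14.6 6.6
    endloop
  endfacet
  facet normal 0.0000 1.0000 0.0000
    outer loop
      vertex 3.4 14.6 0.0
      vertex 0.0 14.6 6.6
      vertex 3.4 14.6 6.6
    endloop
  endfacet
  facet normal -1.0000 0.0000 0.0000
    outer loop
      vertex 0.0 14.6 0.0
      vertex 0.0 0.0 0.0
      vertex 0.0 0.0 6.6
    endloop
  endfacet
  facet normal -1.0000 0.0000 0.0000
    outer loop
      vertex 0.0 14.6 0.0
      vertex 0.0 0.0 6.6
      vertex 0.0 14.6 6.6
    endloop
  endfacet
endsolid part

The G0 Z moves step by Δz≈0.9 mm. Every layer's G1 loop is the same polygon, so the solid is a straight extrusion of it from z=0 to z≈6.6. Closing with flat bottom and top caps and triangulating gives 20 facets — an L-shaped prism: outer 14.1 × 14.6 mm, arm thicknesses ≈ 4.3 mm (horizontal) and 3.4 mm (vertical), extruded 6.6 mm in z.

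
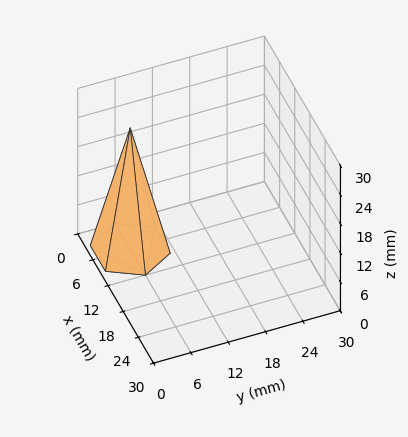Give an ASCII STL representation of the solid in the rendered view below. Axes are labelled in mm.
Reading the render: the shape is a regular 6-sided pyramid, base circumscribed radius ≈ 6 mm, apex at z ≈ 25 mm (dimensions read to the nearest mm from the axis ticks). For the STL, each face is triangulated and given an outward normal.

solid part
  facet normal 0.0000 0.0000 -1.0000
    outer loop
      vertex 3.0 11.2 0.0
      vertex 9.0 11.2 0.0
      vertex 12.0 6.0 0.0
    endloop
  endfacet
  facet normal 0.0000 0.0000 -1.0000
    outer loop
      vertex 0.0 6.0 0.0
      vertex 3.0 11.2 0.0
      vertex 12.0 6.0 0.0
    endloop
  endfacet
  facet normal 0.0000 0.0000 -1.0000
    outer loop
      vertex 3.0 0.8 0.0
      vertex 0.0 6.0 0.0
      vertex 12.0 6.0 0.0
    endloop
  endfacet
  facet normal 0.0000 0.0000 -1.0000
    outer loop
      vertex 9.0 0.8 0.0
      vertex 3.0 0.8 0.0
      vertex 12.0 6.0 0.0
    endloop
  endfacet
  facet normal 0.8481 0.4893 0.2035
    outer loop
      vertex 12.0 6.0 0.0
      vertex 9.0 11.2 0.0
      vertex 6.0 6.0 25.0
    endloop
  endfacet
  facet normal 0.0000 0.9790 0.2036
    outer loop
      vertex 9.0 11.2 0.0
      vertex 3.0 11.2 0.0
      vertex 6.0 6.0 25.0
    endloop
  endfacet
  facet normal -0.8481 0.4893 0.2035
    outer loop
      vertex 3.0 11.2 0.0
      vertex 0.0 6.0 0.0
      vertex 6.0 6.0 25.0
    endloop
  endfacet
  facet normal -0.8481 -0.4893 0.2035
    outer loop
      vertex 0.0 6.0 0.0
      vertex 3.0 0.8 0.0
      vertex 6.0 6.0 25.0
    endloop
  endfacet
  facet normal 0.0000 -0.9790 0.2036
    outer loop
      vertex 3.0 0.8 0.0
      vertex 9.0 0.8 0.0
      vertex 6.0 6.0 25.0
    endloop
  endfacet
  facet normal 0.8481 -0.4893 0.2035
    outer loop
      vertex 9.0 0.8 0.0
      vertex 12.0 6.0 0.0
      vertex 6.0 6.0 25.0
    endloop
  endfacet
endsolid part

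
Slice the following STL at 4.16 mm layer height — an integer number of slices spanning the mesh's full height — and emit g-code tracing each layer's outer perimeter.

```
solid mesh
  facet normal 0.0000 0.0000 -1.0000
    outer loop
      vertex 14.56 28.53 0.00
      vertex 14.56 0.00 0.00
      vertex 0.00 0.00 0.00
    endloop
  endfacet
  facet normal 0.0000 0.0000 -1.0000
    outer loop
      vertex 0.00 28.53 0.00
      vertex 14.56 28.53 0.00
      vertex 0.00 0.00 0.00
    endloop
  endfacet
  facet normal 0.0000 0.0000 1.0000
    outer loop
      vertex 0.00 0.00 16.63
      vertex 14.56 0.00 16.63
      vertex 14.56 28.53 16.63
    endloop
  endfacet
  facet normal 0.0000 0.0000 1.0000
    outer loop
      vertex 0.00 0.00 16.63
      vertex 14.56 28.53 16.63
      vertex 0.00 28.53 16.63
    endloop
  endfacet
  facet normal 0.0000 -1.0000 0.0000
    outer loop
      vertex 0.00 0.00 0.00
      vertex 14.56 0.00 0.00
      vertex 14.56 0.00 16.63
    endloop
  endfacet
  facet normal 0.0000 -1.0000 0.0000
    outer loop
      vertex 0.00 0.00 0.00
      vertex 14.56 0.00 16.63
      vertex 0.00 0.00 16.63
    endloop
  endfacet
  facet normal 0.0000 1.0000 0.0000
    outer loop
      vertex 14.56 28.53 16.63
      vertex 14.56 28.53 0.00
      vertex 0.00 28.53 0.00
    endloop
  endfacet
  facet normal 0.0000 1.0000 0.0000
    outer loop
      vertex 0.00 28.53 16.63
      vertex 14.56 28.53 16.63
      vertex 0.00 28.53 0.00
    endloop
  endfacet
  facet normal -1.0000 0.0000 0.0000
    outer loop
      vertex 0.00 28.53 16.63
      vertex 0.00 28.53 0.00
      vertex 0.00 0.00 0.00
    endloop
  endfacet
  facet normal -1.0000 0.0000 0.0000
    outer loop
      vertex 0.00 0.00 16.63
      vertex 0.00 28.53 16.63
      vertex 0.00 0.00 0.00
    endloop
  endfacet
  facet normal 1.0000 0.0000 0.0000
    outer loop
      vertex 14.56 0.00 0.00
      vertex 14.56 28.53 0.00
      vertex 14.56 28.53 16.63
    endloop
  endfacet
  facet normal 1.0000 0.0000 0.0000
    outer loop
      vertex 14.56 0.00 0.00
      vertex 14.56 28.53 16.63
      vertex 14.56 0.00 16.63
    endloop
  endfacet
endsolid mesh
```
; perimeter-only toolpath
G21 ; units = mm
G90 ; absolute positioning
G28 ; home
; layer 1
G0 Z4.16
G0 X0.00 Y0.00
G1 X14.56 Y0.00
G1 X14.56 Y28.53
G1 X0.00 Y28.53
G1 X0.00 Y0.00
; layer 2
G0 Z8.31
G0 X0.00 Y0.00
G1 X14.56 Y0.00
G1 X14.56 Y28.53
G1 X0.00 Y28.53
G1 X0.00 Y0.00
; layer 3
G0 Z12.47
G0 X0.00 Y0.00
G1 X14.56 Y0.00
G1 X14.56 Y28.53
G1 X0.00 Y28.53
G1 X0.00 Y0.00
; layer 4
G0 Z16.63
G0 X0.00 Y0.00
G1 X14.56 Y0.00
G1 X14.56 Y28.53
G1 X0.00 Y28.53
G1 X0.00 Y0.00
M2 ; end

The solid is a rectangular box, roughly 14.6 × 28.5 mm footprint and 16.6 mm tall. Slicing at Δz = 4.16 mm — 4 equal slices spanning the solid's height, so layer i sits at z = i·h/4 — gives 4 non-empty perimeters. Each is a 4-segment closed polygon; G0 lifts to the layer z and rapids to the start vertex, then G1 traces the edges.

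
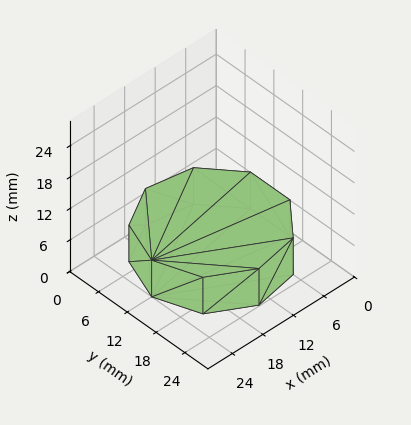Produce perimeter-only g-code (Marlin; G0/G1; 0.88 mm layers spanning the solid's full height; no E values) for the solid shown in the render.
Reading the render: the shape is a regular 9-sided prism (a cylinder approximated with 9 flat sides), circumscribed radius ≈ 12 mm, height ≈ 7 mm (dimensions read to the nearest mm from the axis ticks). For the g-code, the solid's height is divided into equal slices at the stated Δz and each level perimeter traced with G1 moves after a G0 lift.

; perimeter-only toolpath
G21 ; units = mm
G90 ; absolute positioning
G28 ; home
; layer 1
G0 Z0.88
G0 X24.00 Y12.00
G1 X21.19 Y19.71
G1 X14.08 Y23.82
G1 X6.00 Y22.39
G1 X0.72 Y16.10
G1 X0.72 Y7.90
G1 X6.00 Y1.61
G1 X14.08 Y0.18
G1 X21.19 Y4.29
G1 X24.00 Y12.00
; layer 2
G0 Z1.75
G0 X24.00 Y12.00
G1 X21.19 Y19.71
G1 X14.08 Y23.82
G1 X6.00 Y22.39
G1 X0.72 Y16.10
G1 X0.72 Y7.90
G1 X6.00 Y1.61
G1 X14.08 Y0.18
G1 X21.19 Y4.29
G1 X24.00 Y12.00
; layer 3
G0 Z2.62
G0 X24.00 Y12.00
G1 X21.19 Y19.71
G1 X14.08 Y23.82
G1 X6.00 Y22.39
G1 X0.72 Y16.10
G1 X0.72 Y7.90
G1 X6.00 Y1.61
G1 X14.08 Y0.18
G1 X21.19 Y4.29
G1 X24.00 Y12.00
; layer 4
G0 Z3.50
G0 X24.00 Y12.00
G1 X21.19 Y19.71
G1 X14.08 Y23.82
G1 X6.00 Y22.39
G1 X0.72 Y16.10
G1 X0.72 Y7.90
G1 X6.00 Y1.61
G1 X14.08 Y0.18
G1 X21.19 Y4.29
G1 X24.00 Y12.00
; layer 5
G0 Z4.38
G0 X24.00 Y12.00
G1 X21.19 Y19.71
G1 X14.08 Y23.82
G1 X6.00 Y22.39
G1 X0.72 Y16.10
G1 X0.72 Y7.90
G1 X6.00 Y1.61
G1 X14.08 Y0.18
G1 X21.19 Y4.29
G1 X24.00 Y12.00
; layer 6
G0 Z5.25
G0 X24.00 Y12.00
G1 X21.19 Y19.71
G1 X14.08 Y23.82
G1 X6.00 Y22.39
G1 X0.72 Y16.10
G1 X0.72 Y7.90
G1 X6.00 Y1.61
G1 X14.08 Y0.18
G1 X21.19 Y4.29
G1 X24.00 Y12.00
; layer 7
G0 Z6.12
G0 X24.00 Y12.00
G1 X21.19 Y19.71
G1 X14.08 Y23.82
G1 X6.00 Y22.39
G1 X0.72 Y16.10
G1 X0.72 Y7.90
G1 X6.00 Y1.61
G1 X14.08 Y0.18
G1 X21.19 Y4.29
G1 X24.00 Y12.00
; layer 8
G0 Z7.00
G0 X24.00 Y12.00
G1 X21.19 Y19.71
G1 X14.08 Y23.82
G1 X6.00 Y22.39
G1 X0.72 Y16.10
G1 X0.72 Y7.90
G1 X6.00 Y1.61
G1 X14.08 Y0.18
G1 X21.19 Y4.29
G1 X24.00 Y12.00
M2 ; end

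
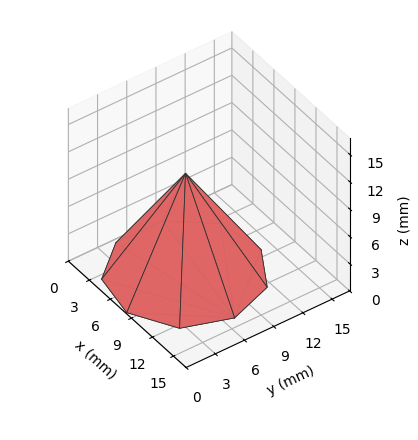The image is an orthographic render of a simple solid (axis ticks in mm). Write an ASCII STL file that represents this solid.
Reading the render: the shape is a regular 9-sided pyramid, base circumscribed radius ≈ 7 mm, apex at z ≈ 11 mm (dimensions read to the nearest mm from the axis ticks). For the STL, each face is triangulated and given an outward normal.

solid part
  facet normal 0.0000 0.0000 -1.0000
    outer loop
      vertex 8.2 13.9 0.0
      vertex 12.4 11.5 0.0
      vertex 14.0 7.0 0.0
    endloop
  endfacet
  facet normal 0.0000 0.0000 -1.0000
    outer loop
      vertex 3.5 13.1 0.0
      vertex 8.2 13.9 0.0
      vertex 14.0 7.0 0.0
    endloop
  endfacet
  facet normal 0.0000 0.0000 -1.0000
    outer loop
      vertex 0.4 9.4 0.0
      vertex 3.5 13.1 0.0
      vertex 14.0 7.0 0.0
    endloop
  endfacet
  facet normal 0.0000 0.0000 -1.0000
    outer loop
      vertex 0.4 4.6 0.0
      vertex 0.4 9.4 0.0
      vertex 14.0 7.0 0.0
    endloop
  endfacet
  facet normal 0.0000 0.0000 -1.0000
    outer loop
      vertex 3.5 0.9 0.0
      vertex 0.4 4.6 0.0
      vertex 14.0 7.0 0.0
    endloop
  endfacet
  facet normal 0.0000 0.0000 -1.0000
    outer loop
      vertex 8.2 0.1 0.0
      vertex 3.5 0.9 0.0
      vertex 14.0 7.0 0.0
    endloop
  endfacet
  facet normal 0.0000 0.0000 -1.0000
    outer loop
      vertex 12.4 2.5 0.0
      vertex 8.2 0.1 0.0
      vertex 14.0 7.0 0.0
    endloop
  endfacet
  facet normal 0.8081 0.2873 0.5142
    outer loop
      vertex 14.0 7.0 0.0
      vertex 12.4 11.5 0.0
      vertex 7.0 7.0 11.0
    endloop
  endfacet
  facet normal 0.4257 0.7449 0.5137
    outer loop
      vertex 12.4 11.5 0.0
      vertex 8.2 13.9 0.0
      vertex 7.0 7.0 11.0
    endloop
  endfacet
  facet normal -0.1439 0.8453 0.5145
    outer loop
      vertex 8.2 13.9 0.0
      vertex 3.5 13.1 0.0
      vertex 7.0 7.0 11.0
    endloop
  endfacet
  facet normal -0.6573 0.5507 0.5145
    outer loop
      vertex 3.5 13.1 0.0
      vertex 0.4 9.4 0.0
      vertex 7.0 7.0 11.0
    endloop
  endfacet
  facet normal -0.8575 0.0000 0.5145
    outer loop
      vertex 0.4 9.4 0.0
      vertex 0.4 4.6 0.0
      vertex 7.0 7.0 11.0
    endloop
  endfacet
  facet normal -0.6573 -0.5507 0.5145
    outer loop
      vertex 0.4 4.6 0.0
      vertex 3.5 0.9 0.0
      vertex 7.0 7.0 11.0
    endloop
  endfacet
  facet normal -0.1439 -0.8453 0.5145
    outer loop
      vertex 3.5 0.9 0.0
      vertex 8.2 0.1 0.0
      vertex 7.0 7.0 11.0
    endloop
  endfacet
  facet normal 0.4257 -0.7449 0.5137
    outer loop
      vertex 8.2 0.1 0.0
      vertex 12.4 2.5 0.0
      vertex 7.0 7.0 11.0
    endloop
  endfacet
  facet normal 0.8081 -0.2873 0.5142
    outer loop
      vertex 12.4 2.5 0.0
      vertex 14.0 7.0 0.0
      vertex 7.0 7.0 11.0
    endloop
  endfacet
endsolid part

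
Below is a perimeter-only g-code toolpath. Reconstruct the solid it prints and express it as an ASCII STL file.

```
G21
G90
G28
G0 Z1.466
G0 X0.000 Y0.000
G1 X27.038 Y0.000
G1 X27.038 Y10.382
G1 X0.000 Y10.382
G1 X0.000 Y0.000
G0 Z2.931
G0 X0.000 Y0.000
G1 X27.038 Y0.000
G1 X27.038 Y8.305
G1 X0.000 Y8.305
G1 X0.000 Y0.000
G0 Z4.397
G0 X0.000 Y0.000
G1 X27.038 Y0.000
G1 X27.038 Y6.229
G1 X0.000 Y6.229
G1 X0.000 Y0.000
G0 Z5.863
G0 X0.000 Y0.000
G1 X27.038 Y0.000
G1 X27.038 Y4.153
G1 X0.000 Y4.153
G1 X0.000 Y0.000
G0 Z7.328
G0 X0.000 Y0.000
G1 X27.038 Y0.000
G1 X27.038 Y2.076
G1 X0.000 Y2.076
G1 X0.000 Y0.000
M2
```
solid part
  facet normal 0.0000 0.0000 -1.0000
    outer loop
      vertex 27.038 12.458 0.000
      vertex 27.038 0.000 0.000
      vertex 0.000 0.000 0.000
    endloop
  endfacet
  facet normal 0.0000 0.0000 -1.0000
    outer loop
      vertex 0.000 12.458 0.000
      vertex 27.038 12.458 0.000
      vertex 0.000 0.000 0.000
    endloop
  endfacet
  facet normal 0.0000 -1.0000 0.0000
    outer loop
      vertex 0.000 0.000 0.000
      vertex 27.038 0.000 0.000
      vertex 27.038 0.000 8.794
    endloop
  endfacet
  facet normal 0.0000 -1.0000 0.0000
    outer loop
      vertex 0.000 0.000 0.000
      vertex 27.038 0.000 8.794
      vertex 0.000 0.000 8.794
    endloop
  endfacet
  facet normal 0.0000 0.5767 0.8170
    outer loop
      vertex 0.000 0.000 8.794
      vertex 27.038 0.000 8.794
      vertex 27.038 12.458 0.000
    endloop
  endfacet
  facet normal 0.0000 0.5767 0.8170
    outer loop
      vertex 0.000 0.000 8.794
      vertex 27.038 12.458 0.000
      vertex 0.000 12.458 0.000
    endloop
  endfacet
  facet normal -1.0000 0.0000 0.0000
    outer loop
      vertex 0.000 0.000 8.794
      vertex 0.000 12.458 0.000
      vertex 0.000 0.000 0.000
    endloop
  endfacet
  facet normal 1.0000 0.0000 0.0000
    outer loop
      vertex 27.038 0.000 0.000
      vertex 27.038 12.458 0.000
      vertex 27.038 0.000 8.794
    endloop
  endfacet
endsolid part

The G0 Z moves step by Δz≈1.466 mm. The G1 loops shrink linearly with z, so the solid tapers from its base footprint up to z≈8.79. Closing with a flat bottom cap and the tapered top and triangulating gives 8 facets — a wedge (ramp): 27 × 12.5 mm base, rising to 8.79 mm along the y=0 edge and sloping linearly to z=0 at y=12.5.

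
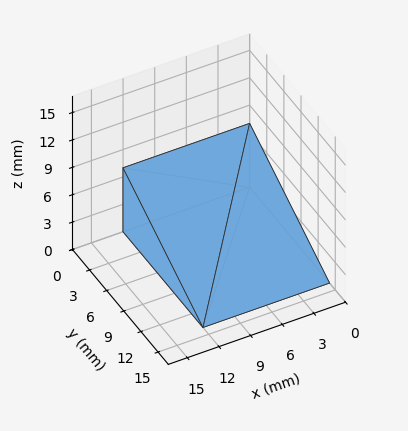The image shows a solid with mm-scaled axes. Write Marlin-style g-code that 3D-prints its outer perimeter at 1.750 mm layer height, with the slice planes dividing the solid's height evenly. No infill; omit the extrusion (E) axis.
Reading the render: the shape is a wedge (ramp): 12 × 14 mm base, rising to 7 mm along the y=0 edge and sloping linearly to z=0 at y=14 (dimensions read to the nearest mm from the axis ticks). For the g-code, the solid's height is divided into equal slices at the stated Δz and each level perimeter traced with G1 moves after a G0 lift.

; perimeter-only toolpath
G21 ; units = mm
G90 ; absolute positioning
G28 ; home
; layer 1
G0 Z1.750
G0 X0.000 Y0.000
G1 X12.000 Y0.000
G1 X12.000 Y10.500
G1 X0.000 Y10.500
G1 X0.000 Y0.000
; layer 2
G0 Z3.500
G0 X0.000 Y0.000
G1 X12.000 Y0.000
G1 X12.000 Y7.000
G1 X0.000 Y7.000
G1 X0.000 Y0.000
; layer 3
G0 Z5.250
G0 X0.000 Y0.000
G1 X12.000 Y0.000
G1 X12.000 Y3.500
G1 X0.000 Y3.500
G1 X0.000 Y0.000
M2 ; end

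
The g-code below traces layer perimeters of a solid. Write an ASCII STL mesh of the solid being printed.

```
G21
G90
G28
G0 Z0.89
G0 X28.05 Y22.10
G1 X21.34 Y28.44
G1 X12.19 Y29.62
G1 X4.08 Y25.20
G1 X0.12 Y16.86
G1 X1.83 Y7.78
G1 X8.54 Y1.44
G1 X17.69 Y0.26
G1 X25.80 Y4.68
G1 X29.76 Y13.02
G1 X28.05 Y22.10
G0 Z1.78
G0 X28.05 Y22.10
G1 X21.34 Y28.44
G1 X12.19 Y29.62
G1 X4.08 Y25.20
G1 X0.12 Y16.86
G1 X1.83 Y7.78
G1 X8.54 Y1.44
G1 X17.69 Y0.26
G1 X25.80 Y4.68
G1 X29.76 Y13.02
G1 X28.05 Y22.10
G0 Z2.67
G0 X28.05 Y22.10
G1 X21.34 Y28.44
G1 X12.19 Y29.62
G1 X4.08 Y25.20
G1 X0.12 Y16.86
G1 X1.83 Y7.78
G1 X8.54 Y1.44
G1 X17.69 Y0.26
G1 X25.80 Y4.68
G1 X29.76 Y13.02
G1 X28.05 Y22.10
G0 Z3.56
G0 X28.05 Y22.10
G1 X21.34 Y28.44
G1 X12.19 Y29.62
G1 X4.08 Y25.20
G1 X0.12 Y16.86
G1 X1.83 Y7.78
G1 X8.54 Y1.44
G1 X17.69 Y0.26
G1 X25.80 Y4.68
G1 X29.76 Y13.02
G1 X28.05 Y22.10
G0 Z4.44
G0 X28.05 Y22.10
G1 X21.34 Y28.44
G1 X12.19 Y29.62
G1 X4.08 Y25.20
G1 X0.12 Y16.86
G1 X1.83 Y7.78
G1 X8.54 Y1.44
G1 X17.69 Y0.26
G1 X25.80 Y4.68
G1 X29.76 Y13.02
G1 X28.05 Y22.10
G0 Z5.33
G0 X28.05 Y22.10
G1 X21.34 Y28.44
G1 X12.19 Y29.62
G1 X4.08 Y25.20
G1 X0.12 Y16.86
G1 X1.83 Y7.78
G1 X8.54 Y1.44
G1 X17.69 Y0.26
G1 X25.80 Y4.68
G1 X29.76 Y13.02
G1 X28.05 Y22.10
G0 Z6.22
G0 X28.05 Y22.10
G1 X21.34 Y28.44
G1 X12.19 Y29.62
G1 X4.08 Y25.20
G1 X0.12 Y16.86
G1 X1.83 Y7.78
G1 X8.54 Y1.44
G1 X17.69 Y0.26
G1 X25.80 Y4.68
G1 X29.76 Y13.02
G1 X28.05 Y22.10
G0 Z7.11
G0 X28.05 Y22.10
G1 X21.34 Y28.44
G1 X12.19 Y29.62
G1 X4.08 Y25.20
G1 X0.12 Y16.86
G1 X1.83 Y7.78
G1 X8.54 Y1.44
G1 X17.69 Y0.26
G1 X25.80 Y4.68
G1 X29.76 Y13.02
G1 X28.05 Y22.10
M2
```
solid part
  facet normal 0.0000 0.0000 -1.0000
    outer loop
      vertex 12.19 29.62 0.00
      vertex 21.34 28.44 0.00
      vertex 28.05 22.10 0.00
    endloop
  endfacet
  facet normal 0.0000 0.0000 -1.0000
    outer loop
      vertex 4.08 25.20 0.00
      vertex 12.19 29.62 0.00
      vertex 28.05 22.10 0.00
    endloop
  endfacet
  facet normal 0.0000 0.0000 -1.0000
    outer loop
      vertex 0.12 16.86 0.00
      vertex 4.08 25.20 0.00
      vertex 28.05 22.10 0.00
    endloop
  endfacet
  facet normal 0.0000 0.0000 -1.0000
    outer loop
      vertex 1.83 7.78 0.00
      vertex 0.12 16.86 0.00
      vertex 28.05 22.10 0.00
    endloop
  endfacet
  facet normal 0.0000 0.0000 -1.0000
    outer loop
      vertex 8.54 1.44 0.00
      vertex 1.83 7.78 0.00
      vertex 28.05 22.10 0.00
    endloop
  endfacet
  facet normal 0.0000 0.0000 -1.0000
    outer loop
      vertex 17.69 0.26 0.00
      vertex 8.54 1.44 0.00
      vertex 28.05 22.10 0.00
    endloop
  endfacet
  facet normal 0.0000 0.0000 -1.0000
    outer loop
      vertex 25.80 4.68 0.00
      vertex 17.69 0.26 0.00
      vertex 28.05 22.10 0.00
    endloop
  endfacet
  facet normal 0.0000 0.0000 -1.0000
    outer loop
      vertex 29.76 13.02 0.00
      vertex 25.80 4.68 0.00
      vertex 28.05 22.10 0.00
    endloop
  endfacet
  facet normal 0.0000 0.0000 1.0000
    outer loop
      vertex 28.05 22.10 7.11
      vertex 21.34 28.44 7.11
      vertex 12.19 29.62 7.11
    endloop
  endfacet
  facet normal 0.0000 0.0000 1.0000
    outer loop
      vertex 28.05 22.10 7.11
      vertex 12.19 29.62 7.11
      vertex 4.08 25.20 7.11
    endloop
  endfacet
  facet normal 0.0000 0.0000 1.0000
    outer loop
      vertex 28.05 22.10 7.11
      vertex 4.08 25.20 7.11
      vertex 0.12 16.86 7.11
    endloop
  endfacet
  facet normal 0.0000 0.0000 1.0000
    outer loop
      vertex 28.05 22.10 7.11
      vertex 0.12 16.86 7.11
      vertex 1.83 7.78 7.11
    endloop
  endfacet
  facet normal 0.0000 0.0000 1.0000
    outer loop
      vertex 28.05 22.10 7.11
      vertex 1.83 7.78 7.11
      vertex 8.54 1.44 7.11
    endloop
  endfacet
  facet normal 0.0000 0.0000 1.0000
    outer loop
      vertex 28.05 22.10 7.11
      vertex 8.54 1.44 7.11
      vertex 17.69 0.26 7.11
    endloop
  endfacet
  facet normal 0.0000 0.0000 1.0000
    outer loop
      vertex 28.05 22.10 7.11
      vertex 17.69 0.26 7.11
      vertex 25.80 4.68 7.11
    endloop
  endfacet
  facet normal 0.0000 0.0000 1.0000
    outer loop
      vertex 28.05 22.10 7.11
      vertex 25.80 4.68 7.11
      vertex 29.76 13.02 7.11
    endloop
  endfacet
  facet normal 0.6868 0.7269 0.0000
    outer loop
      vertex 28.05 22.10 0.00
      vertex 21.34 28.44 0.00
      vertex 21.34 28.44 7.11
    endloop
  endfacet
  facet normal 0.6868 0.7269 0.0000
    outer loop
      vertex 28.05 22.10 0.00
      vertex 21.34 28.44 7.11
      vertex 28.05 22.10 7.11
    endloop
  endfacet
  facet normal 0.1279 0.9918 0.0000
    outer loop
      vertex 21.34 28.44 0.00
      vertex 12.19 29.62 0.00
      vertex 12.19 29.62 7.11
    endloop
  endfacet
  facet normal 0.1279 0.9918 0.0000
    outer loop
      vertex 21.34 28.44 0.00
      vertex 12.19 29.62 7.11
      vertex 21.34 28.44 7.11
    endloop
  endfacet
  facet normal -0.4785 0.8781 0.0000
    outer loop
      vertex 12.19 29.62 0.00
      vertex 4.08 25.20 0.00
      vertex 4.08 25.20 7.11
    endloop
  endfacet
  facet normal -0.4785 0.8781 0.0000
    outer loop
      vertex 12.19 29.62 0.00
      vertex 4.08 25.20 7.11
      vertex 12.19 29.62 7.11
    endloop
  endfacet
  facet normal -0.9033 0.4289 0.0000
    outer loop
      vertex 4.08 25.20 0.00
      vertex 0.12 16.86 0.00
      vertex 0.12 16.86 7.11
    endloop
  endfacet
  facet normal -0.9033 0.4289 0.0000
    outer loop
      vertex 4.08 25.20 0.00
      vertex 0.12 16.86 7.11
      vertex 4.08 25.20 7.11
    endloop
  endfacet
  facet normal -0.9827 -0.1851 0.0000
    outer loop
      vertex 0.12 16.86 0.00
      vertex 1.83 7.78 0.00
      vertex 1.83 7.78 7.11
    endloop
  endfacet
  facet normal -0.9827 -0.1851 0.0000
    outer loop
      vertex 0.12 16.86 0.00
      vertex 1.83 7.78 7.11
      vertex 0.12 16.86 7.11
    endloop
  endfacet
  facet normal -0.6868 -0.7269 0.0000
    outer loop
      vertex 1.83 7.78 0.00
      vertex 8.54 1.44 0.00
      vertex 8.54 1.44 7.11
    endloop
  endfacet
  facet normal -0.6868 -0.7269 0.0000
    outer loop
      vertex 1.83 7.78 0.00
      vertex 8.54 1.44 7.11
      vertex 1.83 7.78 7.11
    endloop
  endfacet
  facet normal -0.1279 -0.9918 0.0000
    outer loop
      vertex 8.54 1.44 0.00
      vertex 17.69 0.26 0.00
      vertex 17.69 0.26 7.11
    endloop
  endfacet
  facet normal -0.1279 -0.9918 0.0000
    outer loop
      vertex 8.54 1.44 0.00
      vertex 17.69 0.26 7.11
      vertex 8.54 1.44 7.11
    endloop
  endfacet
  facet normal 0.4785 -0.8781 0.0000
    outer loop
      vertex 17.69 0.26 0.00
      vertex 25.80 4.68 0.00
      vertex 25.80 4.68 7.11
    endloop
  endfacet
  facet normal 0.4785 -0.8781 0.0000
    outer loop
      vertex 17.69 0.26 0.00
      vertex 25.80 4.68 7.11
      vertex 17.69 0.26 7.11
    endloop
  endfacet
  facet normal 0.9033 -0.4289 0.0000
    outer loop
      vertex 25.80 4.68 0.00
      vertex 29.76 13.02 0.00
      vertex 29.76 13.02 7.11
    endloop
  endfacet
  facet normal 0.9033 -0.4289 0.0000
    outer loop
      vertex 25.80 4.68 0.00
      vertex 29.76 13.02 7.11
      vertex 25.80 4.68 7.11
    endloop
  endfacet
  facet normal 0.9827 0.1851 0.0000
    outer loop
      vertex 29.76 13.02 0.00
      vertex 28.05 22.10 0.00
      vertex 28.05 22.10 7.11
    endloop
  endfacet
  facet normal 0.9827 0.1851 0.0000
    outer loop
      vertex 29.76 13.02 0.00
      vertex 28.05 22.10 7.11
      vertex 29.76 13.02 7.11
    endloop
  endfacet
endsolid part

The G0 Z moves step by Δz≈0.89 mm. Every layer's G1 loop is the same polygon, so the solid is a straight extrusion of it from z=0 to z≈7.11. Closing with flat bottom and top caps and triangulating gives 36 facets — a regular 10-sided prism (a cylinder approximated with 10 flat sides), circumscribed radius ≈ 14.9 mm, height ≈ 7.11 mm.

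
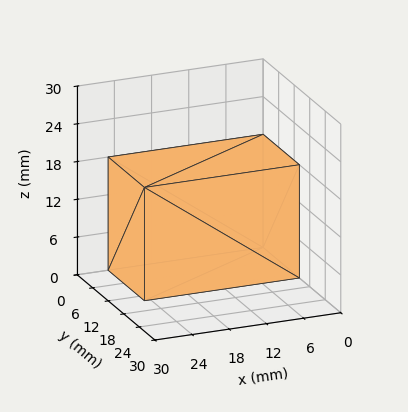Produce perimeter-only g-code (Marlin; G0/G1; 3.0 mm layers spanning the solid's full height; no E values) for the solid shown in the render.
Reading the render: the shape is a rectangular box, roughly 25 × 14 mm footprint and 18 mm tall (dimensions read to the nearest mm from the axis ticks). For the g-code, the solid's height is divided into equal slices at the stated Δz and each level perimeter traced with G1 moves after a G0 lift.

; perimeter-only toolpath
G21 ; units = mm
G90 ; absolute positioning
G28 ; home
; layer 1
G0 Z3.0
G0 X0.0 Y0.0
G1 X25.0 Y0.0
G1 X25.0 Y14.0
G1 X0.0 Y14.0
G1 X0.0 Y0.0
; layer 2
G0 Z6.0
G0 X0.0 Y0.0
G1 X25.0 Y0.0
G1 X25.0 Y14.0
G1 X0.0 Y14.0
G1 X0.0 Y0.0
; layer 3
G0 Z9.0
G0 X0.0 Y0.0
G1 X25.0 Y0.0
G1 X25.0 Y14.0
G1 X0.0 Y14.0
G1 X0.0 Y0.0
; layer 4
G0 Z12.0
G0 X0.0 Y0.0
G1 X25.0 Y0.0
G1 X25.0 Y14.0
G1 X0.0 Y14.0
G1 X0.0 Y0.0
; layer 5
G0 Z15.0
G0 X0.0 Y0.0
G1 X25.0 Y0.0
G1 X25.0 Y14.0
G1 X0.0 Y14.0
G1 X0.0 Y0.0
; layer 6
G0 Z18.0
G0 X0.0 Y0.0
G1 X25.0 Y0.0
G1 X25.0 Y14.0
G1 X0.0 Y14.0
G1 X0.0 Y0.0
M2 ; end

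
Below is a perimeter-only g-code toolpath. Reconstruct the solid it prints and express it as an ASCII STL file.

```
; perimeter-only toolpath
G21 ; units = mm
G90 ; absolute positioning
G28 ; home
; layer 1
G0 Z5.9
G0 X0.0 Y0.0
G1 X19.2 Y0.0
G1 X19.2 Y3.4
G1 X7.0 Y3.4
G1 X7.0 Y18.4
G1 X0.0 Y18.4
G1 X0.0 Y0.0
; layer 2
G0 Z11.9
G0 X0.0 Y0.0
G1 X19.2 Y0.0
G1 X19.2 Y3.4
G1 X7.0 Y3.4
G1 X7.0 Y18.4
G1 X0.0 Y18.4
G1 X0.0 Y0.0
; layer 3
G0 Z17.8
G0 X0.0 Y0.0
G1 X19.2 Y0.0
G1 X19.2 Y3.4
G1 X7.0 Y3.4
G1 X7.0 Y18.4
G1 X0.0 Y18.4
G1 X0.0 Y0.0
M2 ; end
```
solid part
  facet normal 0.0000 0.0000 -1.0000
    outer loop
      vertex 19.2 3.4 0.0
      vertex 19.2 0.0 0.0
      vertex 0.0 0.0 0.0
    endloop
  endfacet
  facet normal 0.0000 0.0000 -1.0000
    outer loop
      vertex 7.0 3.4 0.0
      vertex 19.2 3.4 0.0
      vertex 0.0 0.0 0.0
    endloop
  endfacet
  facet normal 0.0000 0.0000 -1.0000
    outer loop
      vertex 7.0 18.4 0.0
      vertex 7.0 3.4 0.0
      vertex 0.0 0.0 0.0
    endloop
  endfacet
  facet normal 0.0000 0.0000 -1.0000
    outer loop
      vertex 0.0 18.4 0.0
      vertex 7.0 18.4 0.0
      vertex 0.0 0.0 0.0
    endloop
  endfacet
  facet normal 0.0000 0.0000 1.0000
    outer loop
      vertex 0.0 0.0 17.8
      vertex 19.2 0.0 17.8
      vertex 19.2 3.4 17.8
    endloop
  endfacet
  facet normal 0.0000 0.0000 1.0000
    outer loop
      vertex 0.0 0.0 17.8
      vertex 19.2 3.4 17.8
      vertex 7.0 3.4 17.8
    endloop
  endfacet
  facet normal 0.0000 0.0000 1.0000
    outer loop
      vertex 0.0 0.0 17.8
      vertex 7.0 3.4 17.8
      vertex 7.0 18.4 17.8
    endloop
  endfacet
  facet normal 0.0000 0.0000 1.0000
    outer loop
      vertex 0.0 0.0 17.8
      vertex 7.0 18.4 17.8
      vertex 0.0 18.4 17.8
    endloop
  endfacet
  facet normal 0.0000 -1.0000 0.0000
    outer loop
      vertex 0.0 0.0 0.0
      vertex 19.2 0.0 0.0
      vertex 19.2 0.0 17.8
    endloop
  endfacet
  facet normal 0.0000 -1.0000 0.0000
    outer loop
      vertex 0.0 0.0 0.0
      vertex 19.2 0.0 17.8
      vertex 0.0 0.0 17.8
    endloop
  endfacet
  facet normal 1.0000 0.0000 0.0000
    outer loop
      vertex 19.2 0.0 0.0
      vertex 19.2 3.4 0.0
      vertex 19.2 3.4 17.8
    endloop
  endfacet
  facet normal 1.0000 0.0000 0.0000
    outer loop
      vertex 19.2 0.0 0.0
      vertex 19.2 3.4 17.8
      vertex 19.2 0.0 17.8
    endloop
  endfacet
  facet normal 0.0000 1.0000 0.0000
    outer loop
      vertex 19.2 3.4 0.0
      vertex 7.0 3.4 0.0
      vertex 7.0 3.4 17.8
    endloop
  endfacet
  facet normal 0.0000 1.0000 0.0000
    outer loop
      vertex 19.2 3.4 0.0
      vertex 7.0 3.4 17.8
      vertex 19.2 3.4 17.8
    endloop
  endfacet
  facet normal 1.0000 0.0000 0.0000
    outer loop
      vertex 7.0 3.4 0.0
      vertex 7.0 18.4 0.0
      vertex 7.0 18.4 17.8
    endloop
  endfacet
  facet normal 1.0000 0.0000 0.0000
    outer loop
      vertex 7.0 3.4 0.0
      vertex 7.0 18.4 17.8
      vertex 7.0 3.4 17.8
    endloop
  endfacet
  facet normal 0.0000 1.0000 0.0000
    outer loop
      vertex 7.0 18.4 0.0
      vertex 0.0 18.4 0.0
      vertex 0.0 18.4 17.8
    endloop
  endfacet
  facet normal 0.0000 1.0000 0.0000
    outer loop
      vertex 7.0 18.4 0.0
      vertex 0.0 18.4 17.8
      vertex 7.0 18.4 17.8
    endloop
  endfacet
  facet normal -1.0000 0.0000 0.0000
    outer loop
      vertex 0.0 18.4 0.0
      vertex 0.0 0.0 0.0
      vertex 0.0 0.0 17.8
    endloop
  endfacet
  facet normal -1.0000 0.0000 0.0000
    outer loop
      vertex 0.0 18.4 0.0
      vertex 0.0 0.0 17.8
      vertex 0.0 18.4 17.8
    endloop
  endfacet
endsolid part

The G0 Z moves step by Δz≈5.9 mm. Every layer's G1 loop is the same polygon, so the solid is a straight extrusion of it from z=0 to z≈17.8. Closing with flat bottom and top caps and triangulating gives 20 facets — an L-shaped prism: outer 19.2 × 18.4 mm, arm thicknesses ≈ 3.4 mm (horizontal) and 7 mm (vertical), extruded 17.8 mm in z.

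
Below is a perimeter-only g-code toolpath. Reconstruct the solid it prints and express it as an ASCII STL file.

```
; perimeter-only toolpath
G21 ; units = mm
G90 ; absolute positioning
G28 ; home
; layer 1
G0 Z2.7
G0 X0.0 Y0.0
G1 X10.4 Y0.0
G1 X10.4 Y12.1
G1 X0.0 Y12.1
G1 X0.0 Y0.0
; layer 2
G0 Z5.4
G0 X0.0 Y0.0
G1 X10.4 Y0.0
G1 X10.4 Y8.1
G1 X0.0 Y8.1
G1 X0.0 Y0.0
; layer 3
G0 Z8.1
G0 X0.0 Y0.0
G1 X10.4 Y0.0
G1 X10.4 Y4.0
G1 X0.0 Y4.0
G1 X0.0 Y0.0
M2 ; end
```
solid part
  facet normal 0.0000 0.0000 -1.0000
    outer loop
      vertex 10.4 16.2 0.0
      vertex 10.4 0.0 0.0
      vertex 0.0 0.0 0.0
    endloop
  endfacet
  facet normal 0.0000 0.0000 -1.0000
    outer loop
      vertex 0.0 16.2 0.0
      vertex 10.4 16.2 0.0
      vertex 0.0 0.0 0.0
    endloop
  endfacet
  facet normal 0.0000 -1.0000 0.0000
    outer loop
      vertex 0.0 0.0 0.0
      vertex 10.4 0.0 0.0
      vertex 10.4 0.0 10.8
    endloop
  endfacet
  facet normal 0.0000 -1.0000 0.0000
    outer loop
      vertex 0.0 0.0 0.0
      vertex 10.4 0.0 10.8
      vertex 0.0 0.0 10.8
    endloop
  endfacet
  facet normal 0.0000 0.5547 0.8321
    outer loop
      vertex 0.0 0.0 10.8
      vertex 10.4 0.0 10.8
      vertex 10.4 16.2 0.0
    endloop
  endfacet
  facet normal 0.0000 0.5547 0.8321
    outer loop
      vertex 0.0 0.0 10.8
      vertex 10.4 16.2 0.0
      vertex 0.0 16.2 0.0
    endloop
  endfacet
  facet normal -1.0000 0.0000 0.0000
    outer loop
      vertex 0.0 0.0 10.8
      vertex 0.0 16.2 0.0
      vertex 0.0 0.0 0.0
    endloop
  endfacet
  facet normal 1.0000 0.0000 0.0000
    outer loop
      vertex 10.4 0.0 0.0
      vertex 10.4 16.2 0.0
      vertex 10.4 0.0 10.8
    endloop
  endfacet
endsolid part

The G0 Z moves step by Δz≈2.7 mm. The G1 loops shrink linearly with z, so the solid tapers from its base footprint up to z≈10.8. Closing with a flat bottom cap and the tapered top and triangulating gives 8 facets — a wedge (ramp): 10.4 × 16.2 mm base, rising to 10.8 mm along the y=0 edge and sloping linearly to z=0 at y=16.2.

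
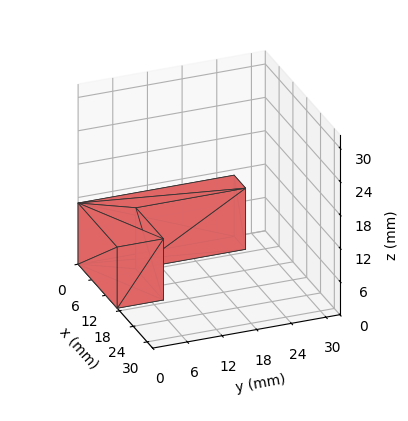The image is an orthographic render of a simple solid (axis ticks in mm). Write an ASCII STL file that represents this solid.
Reading the render: the shape is an L-shaped prism: outer 17 × 27 mm, arm thicknesses ≈ 8 mm (horizontal) and 5 mm (vertical), extruded 11 mm in z (dimensions read to the nearest mm from the axis ticks). For the STL, each face is triangulated and given an outward normal.

solid part
  facet normal 0.0000 0.0000 -1.0000
    outer loop
      vertex 17.00 8.00 0.00
      vertex 17.00 0.00 0.00
      vertex 0.00 0.00 0.00
    endloop
  endfacet
  facet normal 0.0000 0.0000 -1.0000
    outer loop
      vertex 5.00 8.00 0.00
      vertex 17.00 8.00 0.00
      vertex 0.00 0.00 0.00
    endloop
  endfacet
  facet normal 0.0000 0.0000 -1.0000
    outer loop
      vertex 5.00 27.00 0.00
      vertex 5.00 8.00 0.00
      vertex 0.00 0.00 0.00
    endloop
  endfacet
  facet normal 0.0000 0.0000 -1.0000
    outer loop
      vertex 0.00 27.00 0.00
      vertex 5.00 27.00 0.00
      vertex 0.00 0.00 0.00
    endloop
  endfacet
  facet normal 0.0000 0.0000 1.0000
    outer loop
      vertex 0.00 0.00 11.00
      vertex 17.00 0.00 11.00
      vertex 17.00 8.00 11.00
    endloop
  endfacet
  facet normal 0.0000 0.0000 1.0000
    outer loop
      vertex 0.00 0.00 11.00
      vertex 17.00 8.00 11.00
      vertex 5.00 8.00 11.00
    endloop
  endfacet
  facet normal 0.0000 0.0000 1.0000
    outer loop
      vertex 0.00 0.00 11.00
      vertex 5.00 8.00 11.00
      vertex 5.00 27.00 11.00
    endloop
  endfacet
  facet normal 0.0000 0.0000 1.0000
    outer loop
      vertex 0.00 0.00 11.00
      vertex 5.00 27.00 11.00
      vertex 0.00 27.00 11.00
    endloop
  endfacet
  facet normal 0.0000 -1.0000 0.0000
    outer loop
      vertex 0.00 0.00 0.00
      vertex 17.00 0.00 0.00
      vertex 17.00 0.00 11.00
    endloop
  endfacet
  facet normal 0.0000 -1.0000 0.0000
    outer loop
      vertex 0.00 0.00 0.00
      vertex 17.00 0.00 11.00
      vertex 0.00 0.00 11.00
    endloop
  endfacet
  facet normal 1.0000 0.0000 0.0000
    outer loop
      vertex 17.00 0.00 0.00
      vertex 17.00 8.00 0.00
      vertex 17.00 8.00 11.00
    endloop
  endfacet
  facet normal 1.0000 0.0000 0.0000
    outer loop
      vertex 17.00 0.00 0.00
      vertex 17.00 8.00 11.00
      vertex 17.00 0.00 11.00
    endloop
  endfacet
  facet normal 0.0000 1.0000 0.0000
    outer loop
      vertex 17.00 8.00 0.00
      vertex 5.00 8.00 0.00
      vertex 5.00 8.00 11.00
    endloop
  endfacet
  facet normal 0.0000 1.0000 0.0000
    outer loop
      vertex 17.00 8.00 0.00
      vertex 5.00 8.00 11.00
      vertex 17.00 8.00 11.00
    endloop
  endfacet
  facet normal 1.0000 0.0000 0.0000
    outer loop
      vertex 5.00 8.00 0.00
      vertex 5.00 27.00 0.00
      vertex 5.00 27.00 11.00
    endloop
  endfacet
  facet normal 1.0000 0.0000 0.0000
    outer loop
      vertex 5.00 8.00 0.00
      vertex 5.00 27.00 11.00
      vertex 5.00 8.00 11.00
    endloop
  endfacet
  facet normal 0.0000 1.0000 0.0000
    outer loop
      vertex 5.00 27.00 0.00
      vertex 0.00 27.00 0.00
      vertex 0.00 27.00 11.00
    endloop
  endfacet
  facet normal 0.0000 1.0000 0.0000
    outer loop
      vertex 5.00 27.00 0.00
      vertex 0.00 27.00 11.00
      vertex 5.00 27.00 11.00
    endloop
  endfacet
  facet normal -1.0000 0.0000 0.0000
    outer loop
      vertex 0.00 27.00 0.00
      vertex 0.00 0.00 0.00
      vertex 0.00 0.00 11.00
    endloop
  endfacet
  facet normal -1.0000 0.0000 0.0000
    outer loop
      vertex 0.00 27.00 0.00
      vertex 0.00 0.00 11.00
      vertex 0.00 27.00 11.00
    endloop
  endfacet
endsolid part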